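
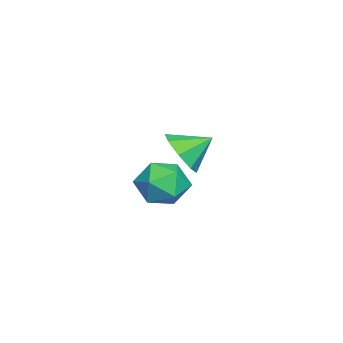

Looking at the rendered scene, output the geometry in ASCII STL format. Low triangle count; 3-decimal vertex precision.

solid 
facet normal -0.171 0.226 0.959
outer loop
vertex -0.413 2.061 1.463
vertex 0.273 1.294 1.766
vertex 0.625 2.293 1.594
endloop
endfacet
facet normal -0.248 0.801 0.545
outer loop
vertex -0.413 2.061 1.463
vertex 0.625 2.293 1.594
vertex 0.087 2.695 0.758
endloop
endfacet
facet normal -0.751 0.658 0.060
outer loop
vertex -0.413 2.061 1.463
vertex 0.087 2.695 0.758
vertex -0.598 1.945 0.413
endloop
endfacet
facet normal -0.985 -0.006 0.174
outer loop
vertex -0.413 2.061 1.463
vertex -0.598 1.945 0.413
vertex -0.483 1.079 1.036
endloop
endfacet
facet normal -0.627 -0.273 0.730
outer loop
vertex -0.413 2.061 1.463
vertex -0.483 1.079 1.036
vertex 0.273 1.294 1.766
endloop
endfacet
facet normal 0.368 0.908 0.200
outer loop
vertex 0.087 2.695 0.758
vertex 0.625 2.293 1.594
vertex 1.083 2.321 0.624
endloop
endfacet
facet normal 0.492 -0.024 0.870
outer loop
vertex 0.625 2.293 1.594
vertex 0.273 1.294 1.766
vertex 1.198 1.455 1.247
endloop
endfacet
facet normal -0.245 -0.831 0.499
outer loop
vertex 0.273 1.294 1.766
vertex -0.483 1.079 1.036
vertex 0.513 0.705 0.902
endloop
endfacet
facet normal -0.825 -0.398 -0.401
outer loop
vertex -0.483 1.079 1.036
vertex -0.598 1.945 0.413
vertex -0.025 1.107 0.066
endloop
endfacet
facet normal -0.446 0.677 -0.585
outer loop
vertex -0.598 1.945 0.413
vertex 0.087 2.695 0.758
vertex 0.327 2.106 -0.106
endloop
endfacet
facet normal 0.985 0.006 -0.174
outer loop
vertex 1.013 1.339 0.197
vertex 1.083 2.321 0.624
vertex 1.198 1.455 1.247
endloop
endfacet
facet normal 0.751 -0.658 -0.060
outer loop
vertex 1.013 1.339 0.197
vertex 1.198 1.455 1.247
vertex 0.513 0.705 0.902
endloop
endfacet
facet normal 0.248 -0.801 -0.545
outer loop
vertex 1.013 1.339 0.197
vertex 0.513 0.705 0.902
vertex -0.025 1.107 0.066
endloop
endfacet
facet normal 0.171 -0.226 -0.959
outer loop
vertex 1.013 1.339 0.197
vertex -0.025 1.107 0.066
vertex 0.327 2.106 -0.106
endloop
endfacet
facet normal 0.627 0.273 -0.730
outer loop
vertex 1.013 1.339 0.197
vertex 0.327 2.106 -0.106
vertex 1.083 2.321 0.624
endloop
endfacet
facet normal 0.825 0.398 0.401
outer loop
vertex 1.198 1.455 1.247
vertex 1.083 2.321 0.624
vertex 0.625 2.293 1.594
endloop
endfacet
facet normal 0.446 -0.677 0.585
outer loop
vertex 0.513 0.705 0.902
vertex 1.198 1.455 1.247
vertex 0.273 1.294 1.766
endloop
endfacet
facet normal -0.368 -0.908 -0.200
outer loop
vertex -0.025 1.107 0.066
vertex 0.513 0.705 0.902
vertex -0.483 1.079 1.036
endloop
endfacet
facet normal -0.492 0.024 -0.870
outer loop
vertex 0.327 2.106 -0.106
vertex -0.025 1.107 0.066
vertex -0.598 1.945 0.413
endloop
endfacet
facet normal 0.245 0.831 -0.499
outer loop
vertex 1.083 2.321 0.624
vertex 0.327 2.106 -0.106
vertex 0.087 2.695 0.758
endloop
endfacet
facet normal 0.316 -0.789 -0.526
outer loop
vertex -2.748 1.57 0.841
vertex -3.742 1.415 0.477
vertex -2.893 1.976 0.145
endloop
endfacet
facet normal 0.574 0.754 0.320
outer loop
vertex -2.748 1.57 0.841
vertex -2.893 1.976 0.145
vertex -4.178 2.505 1.203
endloop
endfacet
facet normal 0.316 -0.789 -0.526
outer loop
vertex -2.893 1.976 0.145
vertex -3.742 1.415 0.477
vertex -3.535 2.054 -0.357
endloop
endfacet
facet normal 0.250 0.953 -0.172
outer loop
vertex -2.893 1.976 0.145
vertex -3.535 2.054 -0.357
vertex -4.178 2.505 1.203
endloop
endfacet
facet normal 0.316 -0.789 -0.527
outer loop
vertex -3.535 2.054 -0.357
vertex -3.742 1.415 0.477
vertex -4.299 1.758 -0.371
endloop
endfacet
facet normal -0.327 0.863 -0.384
outer loop
vertex -3.535 2.054 -0.357
vertex -4.299 1.758 -0.371
vertex -4.178 2.505 1.203
endloop
endfacet
facet normal 0.316 -0.789 -0.527
outer loop
vertex -4.299 1.758 -0.371
vertex -3.742 1.415 0.477
vertex -4.736 1.261 0.112
endloop
endfacet
facet normal -0.822 0.537 -0.191
outer loop
vertex -4.299 1.758 -0.371
vertex -4.736 1.261 0.112
vertex -4.178 2.505 1.203
endloop
endfacet
facet normal 0.316 -0.790 -0.526
outer loop
vertex -4.736 1.261 0.112
vertex -3.742 1.415 0.477
vertex -4.591 0.855 0.808
endloop
endfacet
facet normal -0.942 0.166 0.293
outer loop
vertex -4.736 1.261 0.112
vertex -4.591 0.855 0.808
vertex -4.178 2.505 1.203
endloop
endfacet
facet normal 0.316 -0.790 -0.526
outer loop
vertex -4.591 0.855 0.808
vertex -3.742 1.415 0.477
vertex -3.949 0.777 1.31
endloop
endfacet
facet normal -0.618 -0.033 0.785
outer loop
vertex -4.591 0.855 0.808
vertex -3.949 0.777 1.31
vertex -4.178 2.505 1.203
endloop
endfacet
facet normal 0.316 -0.790 -0.526
outer loop
vertex -3.949 0.777 1.31
vertex -3.742 1.415 0.477
vertex -3.185 1.073 1.324
endloop
endfacet
facet normal -0.040 0.056 0.998
outer loop
vertex -3.949 0.777 1.31
vertex -3.185 1.073 1.324
vertex -4.178 2.505 1.203
endloop
endfacet
facet normal 0.316 -0.789 -0.526
outer loop
vertex -3.185 1.073 1.324
vertex -3.742 1.415 0.477
vertex -2.748 1.57 0.841
endloop
endfacet
facet normal 0.454 0.383 0.805
outer loop
vertex -3.185 1.073 1.324
vertex -2.748 1.57 0.841
vertex -4.178 2.505 1.203
endloop
endfacet

endsolid


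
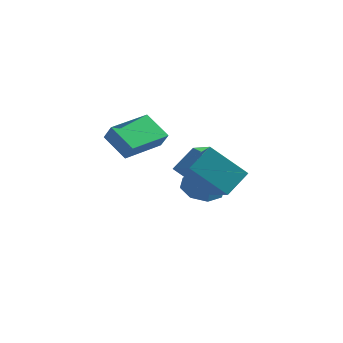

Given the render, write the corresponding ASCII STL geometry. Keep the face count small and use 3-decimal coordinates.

solid 
facet normal -0.702 -0.203 0.683
outer loop
vertex 3.301 0.485 -0.484
vertex 3.77 1.461 0.288
vertex 2.187 1.652 -1.282
endloop
endfacet
facet normal -0.353 -0.734 -0.581
outer loop
vertex 3.59 2.059 -2.648
vertex 3.301 0.485 -0.484
vertex 2.187 1.652 -1.282
endloop
endfacet
facet normal -0.702 -0.203 0.683
outer loop
vertex 2.187 1.652 -1.282
vertex 3.77 1.461 0.288
vertex 2.656 2.628 -0.51
endloop
endfacet
facet normal -0.619 0.648 -0.443
outer loop
vertex 2.656 2.628 -0.51
vertex 3.59 2.059 -2.648
vertex 2.187 1.652 -1.282
endloop
endfacet
facet normal 0.619 -0.648 0.443
outer loop
vertex 3.301 0.485 -0.484
vertex 5.173 1.868 -1.078
vertex 3.77 1.461 0.288
endloop
endfacet
facet normal -0.353 -0.734 -0.581
outer loop
vertex 4.704 0.892 -1.85
vertex 3.301 0.485 -0.484
vertex 3.59 2.059 -2.648
endloop
endfacet
facet normal 0.619 -0.648 0.443
outer loop
vertex 4.704 0.892 -1.85
vertex 5.173 1.868 -1.078
vertex 3.301 0.485 -0.484
endloop
endfacet
facet normal 0.353 0.734 0.581
outer loop
vertex 3.77 1.461 0.288
vertex 5.173 1.868 -1.078
vertex 2.656 2.628 -0.51
endloop
endfacet
facet normal -0.619 0.648 -0.443
outer loop
vertex 4.059 3.035 -1.876
vertex 3.59 2.059 -2.648
vertex 2.656 2.628 -0.51
endloop
endfacet
facet normal 0.353 0.734 0.581
outer loop
vertex 2.656 2.628 -0.51
vertex 5.173 1.868 -1.078
vertex 4.059 3.035 -1.876
endloop
endfacet
facet normal 0.702 0.203 -0.683
outer loop
vertex 4.059 3.035 -1.876
vertex 4.704 0.892 -1.85
vertex 3.59 2.059 -2.648
endloop
endfacet
facet normal 0.702 0.203 -0.683
outer loop
vertex 5.173 1.868 -1.078
vertex 4.704 0.892 -1.85
vertex 4.059 3.035 -1.876
endloop
endfacet
facet normal -0.334 0.220 -0.916
outer loop
vertex 3.229 4.703 -3.609
vertex 2.494 4.132 -3.478
vertex 2.664 5.043 -3.321
endloop
endfacet
facet normal 0.614 0.676 0.407
outer loop
vertex 3.229 4.703 -3.609
vertex 2.664 5.043 -3.321
vertex 3.106 3.728 -1.802
endloop
endfacet
facet normal -0.334 0.220 -0.916
outer loop
vertex 2.664 5.043 -3.321
vertex 2.494 4.132 -3.478
vertex 1.999 4.849 -3.125
endloop
endfacet
facet normal -0.025 0.752 0.659
outer loop
vertex 2.664 5.043 -3.321
vertex 1.999 4.849 -3.125
vertex 3.106 3.728 -1.802
endloop
endfacet
facet normal -0.333 0.221 -0.916
outer loop
vertex 1.999 4.849 -3.125
vertex 2.494 4.132 -3.478
vertex 1.625 4.235 -3.137
endloop
endfacet
facet normal -0.567 0.331 0.755
outer loop
vertex 1.999 4.849 -3.125
vertex 1.625 4.235 -3.137
vertex 3.106 3.728 -1.802
endloop
endfacet
facet normal -0.334 0.220 -0.917
outer loop
vertex 1.625 4.235 -3.137
vertex 2.494 4.132 -3.478
vertex 1.76 3.56 -3.348
endloop
endfacet
facet normal -0.691 -0.338 0.639
outer loop
vertex 1.625 4.235 -3.137
vertex 1.76 3.56 -3.348
vertex 3.106 3.728 -1.802
endloop
endfacet
facet normal -0.334 0.221 -0.916
outer loop
vertex 1.76 3.56 -3.348
vertex 2.494 4.132 -3.478
vertex 2.325 3.221 -3.636
endloop
endfacet
facet normal -0.327 -0.866 0.379
outer loop
vertex 1.76 3.56 -3.348
vertex 2.325 3.221 -3.636
vertex 3.106 3.728 -1.802
endloop
endfacet
facet normal -0.335 0.221 -0.916
outer loop
vertex 2.325 3.221 -3.636
vertex 2.494 4.132 -3.478
vertex 2.989 3.415 -3.832
endloop
endfacet
facet normal 0.313 -0.941 0.127
outer loop
vertex 2.325 3.221 -3.636
vertex 2.989 3.415 -3.832
vertex 3.106 3.728 -1.802
endloop
endfacet
facet normal -0.334 0.222 -0.916
outer loop
vertex 2.989 3.415 -3.832
vertex 2.494 4.132 -3.478
vertex 3.364 4.029 -3.82
endloop
endfacet
facet normal 0.853 -0.521 0.031
outer loop
vertex 2.989 3.415 -3.832
vertex 3.364 4.029 -3.82
vertex 3.106 3.728 -1.802
endloop
endfacet
facet normal -0.334 0.220 -0.916
outer loop
vertex 3.364 4.029 -3.82
vertex 2.494 4.132 -3.478
vertex 3.229 4.703 -3.609
endloop
endfacet
facet normal 0.978 0.150 0.147
outer loop
vertex 3.364 4.029 -3.82
vertex 3.229 4.703 -3.609
vertex 3.106 3.728 -1.802
endloop
endfacet
facet normal -0.480 0.254 -0.840
outer loop
vertex -1.391 3.3 -0.927
vertex -0.572 5.079 -0.856
vertex -0.28 2.82 -1.707
endloop
endfacet
facet normal -0.418 -0.908 -0.037
outer loop
vertex 0.132 2.601 -0.984
vertex -1.391 3.3 -0.927
vertex -0.28 2.82 -1.707
endloop
endfacet
facet normal -0.479 0.255 -0.840
outer loop
vertex -0.28 2.82 -1.707
vertex -0.572 5.079 -0.856
vertex 0.539 4.599 -1.635
endloop
endfacet
facet normal 0.772 -0.334 -0.541
outer loop
vertex 0.539 4.599 -1.635
vertex 0.132 2.601 -0.984
vertex -0.28 2.82 -1.707
endloop
endfacet
facet normal -0.772 0.334 0.541
outer loop
vertex -1.391 3.3 -0.927
vertex -0.16 4.86 -0.133
vertex -0.572 5.079 -0.856
endloop
endfacet
facet normal -0.418 -0.908 -0.037
outer loop
vertex -0.979 3.081 -0.205
vertex -1.391 3.3 -0.927
vertex 0.132 2.601 -0.984
endloop
endfacet
facet normal -0.772 0.333 0.542
outer loop
vertex -0.979 3.081 -0.205
vertex -0.16 4.86 -0.133
vertex -1.391 3.3 -0.927
endloop
endfacet
facet normal 0.418 0.908 0.037
outer loop
vertex -0.572 5.079 -0.856
vertex -0.16 4.86 -0.133
vertex 0.539 4.599 -1.635
endloop
endfacet
facet normal 0.772 -0.334 -0.542
outer loop
vertex 0.951 4.38 -0.913
vertex 0.132 2.601 -0.984
vertex 0.539 4.599 -1.635
endloop
endfacet
facet normal 0.418 0.908 0.037
outer loop
vertex 0.539 4.599 -1.635
vertex -0.16 4.86 -0.133
vertex 0.951 4.38 -0.913
endloop
endfacet
facet normal 0.479 -0.254 0.840
outer loop
vertex 0.951 4.38 -0.913
vertex -0.979 3.081 -0.205
vertex 0.132 2.601 -0.984
endloop
endfacet
facet normal 0.480 -0.255 0.840
outer loop
vertex -0.16 4.86 -0.133
vertex -0.979 3.081 -0.205
vertex 0.951 4.38 -0.913
endloop
endfacet

endsolid


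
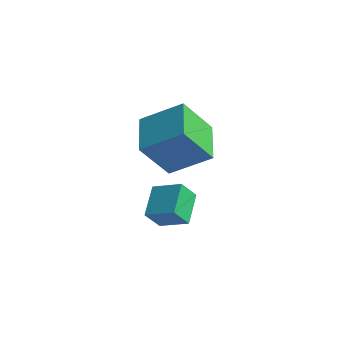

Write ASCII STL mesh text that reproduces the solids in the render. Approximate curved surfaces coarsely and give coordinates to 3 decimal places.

solid 
facet normal -0.732 -0.430 -0.528
outer loop
vertex -3.328 -4.142 2.106
vertex -4.599 -2.699 2.692
vertex -2.801 -3.004 0.447
endloop
endfacet
facet normal 0.632 -0.718 -0.291
outer loop
vertex -1.301 -2.121 1.528
vertex -3.328 -4.142 2.106
vertex -2.801 -3.004 0.447
endloop
endfacet
facet normal -0.732 -0.431 -0.528
outer loop
vertex -2.801 -3.004 0.447
vertex -4.599 -2.699 2.692
vertex -4.072 -1.561 1.032
endloop
endfacet
facet normal 0.253 0.547 -0.798
outer loop
vertex -4.072 -1.561 1.032
vertex -1.301 -2.121 1.528
vertex -2.801 -3.004 0.447
endloop
endfacet
facet normal -0.253 -0.547 0.798
outer loop
vertex -3.328 -4.142 2.106
vertex -3.099 -1.816 3.773
vertex -4.599 -2.699 2.692
endloop
endfacet
facet normal 0.633 -0.718 -0.291
outer loop
vertex -1.828 -3.259 3.188
vertex -3.328 -4.142 2.106
vertex -1.301 -2.121 1.528
endloop
endfacet
facet normal -0.254 -0.547 0.798
outer loop
vertex -1.828 -3.259 3.188
vertex -3.099 -1.816 3.773
vertex -3.328 -4.142 2.106
endloop
endfacet
facet normal -0.632 0.718 0.291
outer loop
vertex -4.599 -2.699 2.692
vertex -3.099 -1.816 3.773
vertex -4.072 -1.561 1.032
endloop
endfacet
facet normal 0.253 0.547 -0.798
outer loop
vertex -2.572 -0.678 2.114
vertex -1.301 -2.121 1.528
vertex -4.072 -1.561 1.032
endloop
endfacet
facet normal -0.633 0.718 0.291
outer loop
vertex -4.072 -1.561 1.032
vertex -3.099 -1.816 3.773
vertex -2.572 -0.678 2.114
endloop
endfacet
facet normal 0.732 0.431 0.528
outer loop
vertex -2.572 -0.678 2.114
vertex -1.828 -3.259 3.188
vertex -1.301 -2.121 1.528
endloop
endfacet
facet normal 0.732 0.431 0.528
outer loop
vertex -3.099 -1.816 3.773
vertex -1.828 -3.259 3.188
vertex -2.572 -0.678 2.114
endloop
endfacet
facet normal -0.896 -0.244 -0.372
outer loop
vertex -3.472 -3.696 -1.913
vertex -4.13 -2.482 -1.125
vertex -3.286 -3.015 -2.808
endloop
endfacet
facet normal 0.414 -0.764 -0.495
outer loop
vertex -2.05 -2.678 -2.295
vertex -3.472 -3.696 -1.913
vertex -3.286 -3.015 -2.808
endloop
endfacet
facet normal -0.896 -0.244 -0.372
outer loop
vertex -3.286 -3.015 -2.808
vertex -4.13 -2.482 -1.125
vertex -3.944 -1.801 -2.02
endloop
endfacet
facet normal 0.163 0.598 -0.785
outer loop
vertex -3.944 -1.801 -2.02
vertex -2.05 -2.678 -2.295
vertex -3.286 -3.015 -2.808
endloop
endfacet
facet normal -0.163 -0.598 0.785
outer loop
vertex -3.472 -3.696 -1.913
vertex -2.894 -2.145 -0.612
vertex -4.13 -2.482 -1.125
endloop
endfacet
facet normal 0.414 -0.764 -0.495
outer loop
vertex -2.236 -3.359 -1.4
vertex -3.472 -3.696 -1.913
vertex -2.05 -2.678 -2.295
endloop
endfacet
facet normal -0.163 -0.598 0.785
outer loop
vertex -2.236 -3.359 -1.4
vertex -2.894 -2.145 -0.612
vertex -3.472 -3.696 -1.913
endloop
endfacet
facet normal -0.414 0.764 0.495
outer loop
vertex -4.13 -2.482 -1.125
vertex -2.894 -2.145 -0.612
vertex -3.944 -1.801 -2.02
endloop
endfacet
facet normal 0.163 0.598 -0.785
outer loop
vertex -2.708 -1.464 -1.507
vertex -2.05 -2.678 -2.295
vertex -3.944 -1.801 -2.02
endloop
endfacet
facet normal -0.414 0.764 0.495
outer loop
vertex -3.944 -1.801 -2.02
vertex -2.894 -2.145 -0.612
vertex -2.708 -1.464 -1.507
endloop
endfacet
facet normal 0.896 0.244 0.372
outer loop
vertex -2.708 -1.464 -1.507
vertex -2.236 -3.359 -1.4
vertex -2.05 -2.678 -2.295
endloop
endfacet
facet normal 0.896 0.244 0.372
outer loop
vertex -2.894 -2.145 -0.612
vertex -2.236 -3.359 -1.4
vertex -2.708 -1.464 -1.507
endloop
endfacet

endsolid


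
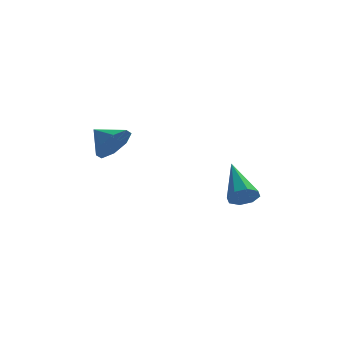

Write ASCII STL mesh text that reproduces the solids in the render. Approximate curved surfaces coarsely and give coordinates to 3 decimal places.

solid 
facet normal 0.219 -0.798 -0.562
outer loop
vertex 1.552 -2.685 -1.762
vertex 1.233 -3.033 -1.392
vertex 1.112 -2.717 -1.888
endloop
endfacet
facet normal 0.110 0.801 -0.588
outer loop
vertex 1.552 -2.685 -1.762
vertex 1.112 -2.717 -1.888
vertex 0.827 -1.547 -0.348
endloop
endfacet
facet normal 0.218 -0.798 -0.562
outer loop
vertex 1.112 -2.717 -1.888
vertex 1.233 -3.033 -1.392
vertex 0.742 -2.934 -1.723
endloop
endfacet
facet normal -0.591 0.586 -0.555
outer loop
vertex 1.112 -2.717 -1.888
vertex 0.742 -2.934 -1.723
vertex 0.827 -1.547 -0.348
endloop
endfacet
facet normal 0.218 -0.798 -0.562
outer loop
vertex 0.742 -2.934 -1.723
vertex 1.233 -3.033 -1.392
vertex 0.66 -3.209 -1.364
endloop
endfacet
facet normal -0.982 0.161 -0.101
outer loop
vertex 0.742 -2.934 -1.723
vertex 0.66 -3.209 -1.364
vertex 0.827 -1.547 -0.348
endloop
endfacet
facet normal 0.218 -0.799 -0.561
outer loop
vertex 0.66 -3.209 -1.364
vertex 1.233 -3.033 -1.392
vertex 0.913 -3.38 -1.022
endloop
endfacet
facet normal -0.834 -0.225 0.504
outer loop
vertex 0.66 -3.209 -1.364
vertex 0.913 -3.38 -1.022
vertex 0.827 -1.547 -0.348
endloop
endfacet
facet normal 0.218 -0.799 -0.561
outer loop
vertex 0.913 -3.38 -1.022
vertex 1.233 -3.033 -1.392
vertex 1.354 -3.348 -0.896
endloop
endfacet
facet normal -0.235 -0.345 0.909
outer loop
vertex 0.913 -3.38 -1.022
vertex 1.354 -3.348 -0.896
vertex 0.827 -1.547 -0.348
endloop
endfacet
facet normal 0.219 -0.799 -0.561
outer loop
vertex 1.354 -3.348 -0.896
vertex 1.233 -3.033 -1.392
vertex 1.723 -3.131 -1.061
endloop
endfacet
facet normal 0.467 -0.129 0.875
outer loop
vertex 1.354 -3.348 -0.896
vertex 1.723 -3.131 -1.061
vertex 0.827 -1.547 -0.348
endloop
endfacet
facet normal 0.218 -0.799 -0.560
outer loop
vertex 1.723 -3.131 -1.061
vertex 1.233 -3.033 -1.392
vertex 1.806 -2.857 -1.42
endloop
endfacet
facet normal 0.857 0.294 0.423
outer loop
vertex 1.723 -3.131 -1.061
vertex 1.806 -2.857 -1.42
vertex 0.827 -1.547 -0.348
endloop
endfacet
facet normal 0.217 -0.798 -0.563
outer loop
vertex 1.806 -2.857 -1.42
vertex 1.233 -3.033 -1.392
vertex 1.552 -2.685 -1.762
endloop
endfacet
facet normal 0.709 0.681 -0.184
outer loop
vertex 1.806 -2.857 -1.42
vertex 1.552 -2.685 -1.762
vertex 0.827 -1.547 -0.348
endloop
endfacet
facet normal 0.697 -0.524 -0.489
outer loop
vertex -2.819 -1.913 1.366
vertex -3.254 -1.835 0.663
vertex -2.659 -1.393 1.037
endloop
endfacet
facet normal 0.131 0.501 0.855
outer loop
vertex -2.819 -1.913 1.366
vertex -2.659 -1.393 1.037
vertex -3.986 -1.285 1.177
endloop
endfacet
facet normal 0.697 -0.524 -0.489
outer loop
vertex -2.659 -1.393 1.037
vertex -3.254 -1.835 0.663
vertex -2.848 -1.133 0.489
endloop
endfacet
facet normal 0.116 0.912 0.393
outer loop
vertex -2.659 -1.393 1.037
vertex -2.848 -1.133 0.489
vertex -3.986 -1.285 1.177
endloop
endfacet
facet normal 0.697 -0.524 -0.489
outer loop
vertex -2.848 -1.133 0.489
vertex -3.254 -1.835 0.663
vertex -3.274 -1.284 0.043
endloop
endfacet
facet normal -0.208 0.970 -0.130
outer loop
vertex -2.848 -1.133 0.489
vertex -3.274 -1.284 0.043
vertex -3.986 -1.285 1.177
endloop
endfacet
facet normal 0.697 -0.525 -0.489
outer loop
vertex -3.274 -1.284 0.043
vertex -3.254 -1.835 0.663
vertex -3.689 -1.758 -0.04
endloop
endfacet
facet normal -0.650 0.641 -0.408
outer loop
vertex -3.274 -1.284 0.043
vertex -3.689 -1.758 -0.04
vertex -3.986 -1.285 1.177
endloop
endfacet
facet normal 0.698 -0.524 -0.489
outer loop
vertex -3.689 -1.758 -0.04
vertex -3.254 -1.835 0.663
vertex -3.848 -2.277 0.289
endloop
endfacet
facet normal -0.954 0.116 -0.278
outer loop
vertex -3.689 -1.758 -0.04
vertex -3.848 -2.277 0.289
vertex -3.986 -1.285 1.177
endloop
endfacet
facet normal 0.698 -0.524 -0.489
outer loop
vertex -3.848 -2.277 0.289
vertex -3.254 -1.835 0.663
vertex -3.66 -2.538 0.837
endloop
endfacet
facet normal -0.938 -0.294 0.182
outer loop
vertex -3.848 -2.277 0.289
vertex -3.66 -2.538 0.837
vertex -3.986 -1.285 1.177
endloop
endfacet
facet normal 0.698 -0.524 -0.489
outer loop
vertex -3.66 -2.538 0.837
vertex -3.254 -1.835 0.663
vertex -3.234 -2.387 1.283
endloop
endfacet
facet normal -0.615 -0.352 0.706
outer loop
vertex -3.66 -2.538 0.837
vertex -3.234 -2.387 1.283
vertex -3.986 -1.285 1.177
endloop
endfacet
facet normal 0.697 -0.524 -0.489
outer loop
vertex -3.234 -2.387 1.283
vertex -3.254 -1.835 0.663
vertex -2.819 -1.913 1.366
endloop
endfacet
facet normal -0.172 -0.022 0.985
outer loop
vertex -3.234 -2.387 1.283
vertex -2.819 -1.913 1.366
vertex -3.986 -1.285 1.177
endloop
endfacet

endsolid


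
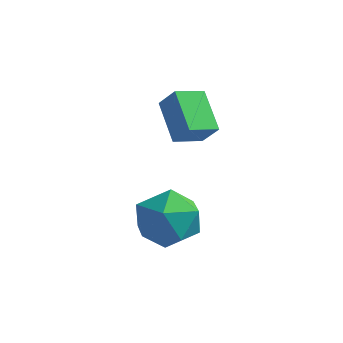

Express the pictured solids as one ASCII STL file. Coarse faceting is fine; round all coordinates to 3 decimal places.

solid 
facet normal -0.268 0.951 -0.155
outer loop
vertex 0.562 -1.177 -4.322
vertex 0.043 -1.18 -3.444
vertex 1.025 -0.905 -3.455
endloop
endfacet
facet normal 0.367 0.814 -0.451
outer loop
vertex 0.562 -1.177 -4.322
vertex 1.025 -0.905 -3.455
vertex 1.511 -1.497 -4.128
endloop
endfacet
facet normal 0.282 0.280 -0.918
outer loop
vertex 0.562 -1.177 -4.322
vertex 1.511 -1.497 -4.128
vertex 0.829 -2.139 -4.533
endloop
endfacet
facet normal -0.406 0.087 -0.910
outer loop
vertex 0.562 -1.177 -4.322
vertex 0.829 -2.139 -4.533
vertex -0.078 -1.943 -4.11
endloop
endfacet
facet normal -0.746 0.501 -0.439
outer loop
vertex 0.562 -1.177 -4.322
vertex -0.078 -1.943 -4.11
vertex 0.043 -1.18 -3.444
endloop
endfacet
facet normal 0.806 0.589 0.064
outer loop
vertex 1.511 -1.497 -4.128
vertex 1.025 -0.905 -3.455
vertex 1.578 -1.697 -3.13
endloop
endfacet
facet normal -0.221 0.811 0.542
outer loop
vertex 1.025 -0.905 -3.455
vertex 0.043 -1.18 -3.444
vertex 0.671 -1.501 -2.707
endloop
endfacet
facet normal -0.993 0.084 0.084
outer loop
vertex 0.043 -1.18 -3.444
vertex -0.078 -1.943 -4.11
vertex -0.011 -2.143 -3.112
endloop
endfacet
facet normal -0.443 -0.587 -0.678
outer loop
vertex -0.078 -1.943 -4.11
vertex 0.829 -2.139 -4.533
vertex 0.475 -2.735 -3.785
endloop
endfacet
facet normal 0.669 -0.275 -0.690
outer loop
vertex 0.829 -2.139 -4.533
vertex 1.511 -1.497 -4.128
vertex 1.457 -2.46 -3.796
endloop
endfacet
facet normal 0.406 -0.087 0.910
outer loop
vertex 0.938 -2.463 -2.918
vertex 1.578 -1.697 -3.13
vertex 0.671 -1.501 -2.707
endloop
endfacet
facet normal -0.282 -0.280 0.918
outer loop
vertex 0.938 -2.463 -2.918
vertex 0.671 -1.501 -2.707
vertex -0.011 -2.143 -3.112
endloop
endfacet
facet normal -0.367 -0.814 0.451
outer loop
vertex 0.938 -2.463 -2.918
vertex -0.011 -2.143 -3.112
vertex 0.475 -2.735 -3.785
endloop
endfacet
facet normal 0.268 -0.951 0.155
outer loop
vertex 0.938 -2.463 -2.918
vertex 0.475 -2.735 -3.785
vertex 1.457 -2.46 -3.796
endloop
endfacet
facet normal 0.746 -0.501 0.439
outer loop
vertex 0.938 -2.463 -2.918
vertex 1.457 -2.46 -3.796
vertex 1.578 -1.697 -3.13
endloop
endfacet
facet normal 0.443 0.587 0.678
outer loop
vertex 0.671 -1.501 -2.707
vertex 1.578 -1.697 -3.13
vertex 1.025 -0.905 -3.455
endloop
endfacet
facet normal -0.669 0.275 0.690
outer loop
vertex -0.011 -2.143 -3.112
vertex 0.671 -1.501 -2.707
vertex 0.043 -1.18 -3.444
endloop
endfacet
facet normal -0.806 -0.589 -0.064
outer loop
vertex 0.475 -2.735 -3.785
vertex -0.011 -2.143 -3.112
vertex -0.078 -1.943 -4.11
endloop
endfacet
facet normal 0.221 -0.811 -0.542
outer loop
vertex 1.457 -2.46 -3.796
vertex 0.475 -2.735 -3.785
vertex 0.829 -2.139 -4.533
endloop
endfacet
facet normal 0.993 -0.084 -0.084
outer loop
vertex 1.578 -1.697 -3.13
vertex 1.457 -2.46 -3.796
vertex 1.511 -1.497 -4.128
endloop
endfacet
facet normal -0.514 -0.804 0.297
outer loop
vertex 0.455 -0.014 -1.369
vertex -0.398 0.822 -0.583
vertex -0.08 0.077 -2.048
endloop
endfacet
facet normal 0.598 -0.584 -0.549
outer loop
vertex 0.418 0.858 -2.337
vertex 0.455 -0.014 -1.369
vertex -0.08 0.077 -2.048
endloop
endfacet
facet normal -0.515 -0.804 0.297
outer loop
vertex -0.08 0.077 -2.048
vertex -0.398 0.822 -0.583
vertex -0.934 0.914 -1.263
endloop
endfacet
facet normal -0.616 0.104 -0.781
outer loop
vertex -0.934 0.914 -1.263
vertex 0.418 0.858 -2.337
vertex -0.08 0.077 -2.048
endloop
endfacet
facet normal 0.617 -0.104 0.780
outer loop
vertex 0.455 -0.014 -1.369
vertex 0.1 1.603 -0.872
vertex -0.398 0.822 -0.583
endloop
endfacet
facet normal 0.597 -0.585 -0.550
outer loop
vertex 0.954 0.766 -1.657
vertex 0.455 -0.014 -1.369
vertex 0.418 0.858 -2.337
endloop
endfacet
facet normal 0.615 -0.105 0.781
outer loop
vertex 0.954 0.766 -1.657
vertex 0.1 1.603 -0.872
vertex 0.455 -0.014 -1.369
endloop
endfacet
facet normal -0.597 0.584 0.550
outer loop
vertex -0.398 0.822 -0.583
vertex 0.1 1.603 -0.872
vertex -0.934 0.914 -1.263
endloop
endfacet
facet normal -0.616 0.106 -0.781
outer loop
vertex -0.435 1.694 -1.551
vertex 0.418 0.858 -2.337
vertex -0.934 0.914 -1.263
endloop
endfacet
facet normal -0.597 0.585 0.549
outer loop
vertex -0.934 0.914 -1.263
vertex 0.1 1.603 -0.872
vertex -0.435 1.694 -1.551
endloop
endfacet
facet normal 0.515 0.804 -0.297
outer loop
vertex -0.435 1.694 -1.551
vertex 0.954 0.766 -1.657
vertex 0.418 0.858 -2.337
endloop
endfacet
facet normal 0.515 0.804 -0.298
outer loop
vertex 0.1 1.603 -0.872
vertex 0.954 0.766 -1.657
vertex -0.435 1.694 -1.551
endloop
endfacet

endsolid


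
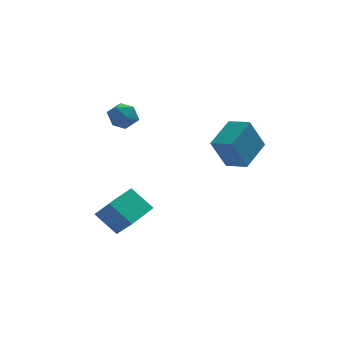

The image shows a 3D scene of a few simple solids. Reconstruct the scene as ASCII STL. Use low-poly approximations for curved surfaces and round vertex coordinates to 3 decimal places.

solid 
facet normal -0.663 -0.730 -0.163
outer loop
vertex -3.076 -1.212 -0.345
vertex -3.752 -0.342 -1.492
vertex -2.041 -1.899 -1.476
endloop
endfacet
facet normal 0.425 -0.547 0.721
outer loop
vertex -0.788 -0.518 -1.168
vertex -3.076 -1.212 -0.345
vertex -2.041 -1.899 -1.476
endloop
endfacet
facet normal -0.663 -0.730 -0.163
outer loop
vertex -2.041 -1.899 -1.476
vertex -3.752 -0.342 -1.492
vertex -2.717 -1.029 -2.623
endloop
endfacet
facet normal 0.616 -0.409 -0.673
outer loop
vertex -2.717 -1.029 -2.623
vertex -0.788 -0.518 -1.168
vertex -2.041 -1.899 -1.476
endloop
endfacet
facet normal -0.616 0.409 0.673
outer loop
vertex -3.076 -1.212 -0.345
vertex -2.499 1.039 -1.184
vertex -3.752 -0.342 -1.492
endloop
endfacet
facet normal 0.425 -0.547 0.721
outer loop
vertex -1.823 0.169 -0.037
vertex -3.076 -1.212 -0.345
vertex -0.788 -0.518 -1.168
endloop
endfacet
facet normal -0.616 0.409 0.673
outer loop
vertex -1.823 0.169 -0.037
vertex -2.499 1.039 -1.184
vertex -3.076 -1.212 -0.345
endloop
endfacet
facet normal -0.425 0.547 -0.721
outer loop
vertex -3.752 -0.342 -1.492
vertex -2.499 1.039 -1.184
vertex -2.717 -1.029 -2.623
endloop
endfacet
facet normal 0.616 -0.409 -0.673
outer loop
vertex -1.464 0.352 -2.315
vertex -0.788 -0.518 -1.168
vertex -2.717 -1.029 -2.623
endloop
endfacet
facet normal -0.425 0.547 -0.721
outer loop
vertex -2.717 -1.029 -2.623
vertex -2.499 1.039 -1.184
vertex -1.464 0.352 -2.315
endloop
endfacet
facet normal 0.663 0.730 0.163
outer loop
vertex -1.464 0.352 -2.315
vertex -1.823 0.169 -0.037
vertex -0.788 -0.518 -1.168
endloop
endfacet
facet normal 0.663 0.730 0.163
outer loop
vertex -2.499 1.039 -1.184
vertex -1.823 0.169 -0.037
vertex -1.464 0.352 -2.315
endloop
endfacet
facet normal -0.696 0.680 -0.229
outer loop
vertex 1.845 -2.015 4.003
vertex 3.0 -0.574 4.774
vertex 2.682 -1.748 2.251
endloop
endfacet
facet normal -0.577 -0.720 -0.385
outer loop
vertex 3.58 -2.626 2.546
vertex 1.845 -2.015 4.003
vertex 2.682 -1.748 2.251
endloop
endfacet
facet normal -0.696 0.681 -0.229
outer loop
vertex 2.682 -1.748 2.251
vertex 3.0 -0.574 4.774
vertex 3.837 -0.308 3.022
endloop
endfacet
facet normal 0.427 0.136 -0.894
outer loop
vertex 3.837 -0.308 3.022
vertex 3.58 -2.626 2.546
vertex 2.682 -1.748 2.251
endloop
endfacet
facet normal -0.427 -0.136 0.894
outer loop
vertex 1.845 -2.015 4.003
vertex 3.898 -1.452 5.069
vertex 3.0 -0.574 4.774
endloop
endfacet
facet normal -0.577 -0.720 -0.385
outer loop
vertex 2.743 -2.892 4.298
vertex 1.845 -2.015 4.003
vertex 3.58 -2.626 2.546
endloop
endfacet
facet normal -0.427 -0.136 0.894
outer loop
vertex 2.743 -2.892 4.298
vertex 3.898 -1.452 5.069
vertex 1.845 -2.015 4.003
endloop
endfacet
facet normal 0.577 0.720 0.385
outer loop
vertex 3.0 -0.574 4.774
vertex 3.898 -1.452 5.069
vertex 3.837 -0.308 3.022
endloop
endfacet
facet normal 0.427 0.136 -0.894
outer loop
vertex 4.735 -1.185 3.317
vertex 3.58 -2.626 2.546
vertex 3.837 -0.308 3.022
endloop
endfacet
facet normal 0.577 0.720 0.385
outer loop
vertex 3.837 -0.308 3.022
vertex 3.898 -1.452 5.069
vertex 4.735 -1.185 3.317
endloop
endfacet
facet normal 0.696 -0.680 0.229
outer loop
vertex 4.735 -1.185 3.317
vertex 2.743 -2.892 4.298
vertex 3.58 -2.626 2.546
endloop
endfacet
facet normal 0.696 -0.681 0.229
outer loop
vertex 3.898 -1.452 5.069
vertex 2.743 -2.892 4.298
vertex 4.735 -1.185 3.317
endloop
endfacet
facet normal 0.049 0.079 0.996
outer loop
vertex -1.963 3.441 4.539
vertex -2.288 2.579 4.623
vertex -1.377 2.726 4.567
endloop
endfacet
facet normal 0.552 0.479 0.683
outer loop
vertex -1.963 3.441 4.539
vertex -1.377 2.726 4.567
vertex -1.235 3.417 3.968
endloop
endfacet
facet normal 0.226 0.942 0.249
outer loop
vertex -1.963 3.441 4.539
vertex -1.235 3.417 3.968
vertex -2.059 3.698 3.655
endloop
endfacet
facet normal -0.478 0.828 0.293
outer loop
vertex -1.963 3.441 4.539
vertex -2.059 3.698 3.655
vertex -2.71 3.18 4.059
endloop
endfacet
facet normal -0.587 0.295 0.754
outer loop
vertex -1.963 3.441 4.539
vertex -2.71 3.18 4.059
vertex -2.288 2.579 4.623
endloop
endfacet
facet normal 0.957 0.050 0.284
outer loop
vertex -1.235 3.417 3.968
vertex -1.377 2.726 4.567
vertex -1.11 2.54 3.701
endloop
endfacet
facet normal 0.145 -0.597 0.789
outer loop
vertex -1.377 2.726 4.567
vertex -2.288 2.579 4.623
vertex -1.761 2.022 4.105
endloop
endfacet
facet normal -0.884 -0.247 0.398
outer loop
vertex -2.288 2.579 4.623
vertex -2.71 3.18 4.059
vertex -2.585 2.303 3.792
endloop
endfacet
facet normal -0.707 0.615 -0.350
outer loop
vertex -2.71 3.18 4.059
vertex -2.059 3.698 3.655
vertex -2.443 2.994 3.193
endloop
endfacet
facet normal 0.432 0.799 -0.420
outer loop
vertex -2.059 3.698 3.655
vertex -1.235 3.417 3.968
vertex -1.532 3.141 3.137
endloop
endfacet
facet normal 0.478 -0.828 -0.293
outer loop
vertex -1.857 2.279 3.221
vertex -1.11 2.54 3.701
vertex -1.761 2.022 4.105
endloop
endfacet
facet normal -0.226 -0.942 -0.249
outer loop
vertex -1.857 2.279 3.221
vertex -1.761 2.022 4.105
vertex -2.585 2.303 3.792
endloop
endfacet
facet normal -0.552 -0.479 -0.683
outer loop
vertex -1.857 2.279 3.221
vertex -2.585 2.303 3.792
vertex -2.443 2.994 3.193
endloop
endfacet
facet normal -0.049 -0.079 -0.996
outer loop
vertex -1.857 2.279 3.221
vertex -2.443 2.994 3.193
vertex -1.532 3.141 3.137
endloop
endfacet
facet normal 0.587 -0.295 -0.754
outer loop
vertex -1.857 2.279 3.221
vertex -1.532 3.141 3.137
vertex -1.11 2.54 3.701
endloop
endfacet
facet normal 0.707 -0.615 0.350
outer loop
vertex -1.761 2.022 4.105
vertex -1.11 2.54 3.701
vertex -1.377 2.726 4.567
endloop
endfacet
facet normal -0.432 -0.799 0.420
outer loop
vertex -2.585 2.303 3.792
vertex -1.761 2.022 4.105
vertex -2.288 2.579 4.623
endloop
endfacet
facet normal -0.957 -0.050 -0.284
outer loop
vertex -2.443 2.994 3.193
vertex -2.585 2.303 3.792
vertex -2.71 3.18 4.059
endloop
endfacet
facet normal -0.145 0.597 -0.789
outer loop
vertex -1.532 3.141 3.137
vertex -2.443 2.994 3.193
vertex -2.059 3.698 3.655
endloop
endfacet
facet normal 0.884 0.247 -0.398
outer loop
vertex -1.11 2.54 3.701
vertex -1.532 3.141 3.137
vertex -1.235 3.417 3.968
endloop
endfacet

endsolid


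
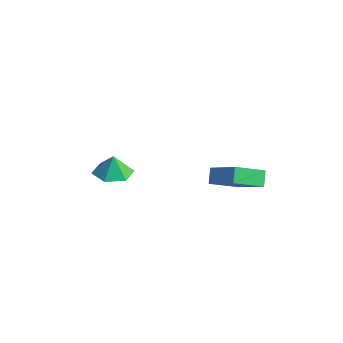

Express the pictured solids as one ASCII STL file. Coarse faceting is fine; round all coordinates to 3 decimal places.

solid 
facet normal -0.022 -0.024 -0.999
outer loop
vertex -2.547 -4.394 -0.151
vertex -3.092 -3.544 -0.16
vertex -2.084 -3.497 -0.183
endloop
endfacet
facet normal 0.714 -0.347 0.609
outer loop
vertex -2.547 -4.394 -0.151
vertex -2.084 -3.497 -0.183
vertex -3.068 -3.516 0.96
endloop
endfacet
facet normal -0.022 -0.024 -0.999
outer loop
vertex -2.084 -3.497 -0.183
vertex -3.092 -3.544 -0.16
vertex -2.629 -2.647 -0.192
endloop
endfacet
facet normal 0.677 0.440 0.590
outer loop
vertex -2.084 -3.497 -0.183
vertex -2.629 -2.647 -0.192
vertex -3.068 -3.516 0.96
endloop
endfacet
facet normal -0.022 -0.024 -0.999
outer loop
vertex -2.629 -2.647 -0.192
vertex -3.092 -3.544 -0.16
vertex -3.638 -2.694 -0.169
endloop
endfacet
facet normal -0.024 0.802 0.596
outer loop
vertex -2.629 -2.647 -0.192
vertex -3.638 -2.694 -0.169
vertex -3.068 -3.516 0.96
endloop
endfacet
facet normal -0.023 -0.025 -0.999
outer loop
vertex -3.638 -2.694 -0.169
vertex -3.092 -3.544 -0.16
vertex -4.101 -3.591 -0.136
endloop
endfacet
facet normal -0.687 0.377 0.621
outer loop
vertex -3.638 -2.694 -0.169
vertex -4.101 -3.591 -0.136
vertex -3.068 -3.516 0.96
endloop
endfacet
facet normal -0.023 -0.025 -0.999
outer loop
vertex -4.101 -3.591 -0.136
vertex -3.092 -3.544 -0.16
vertex -3.555 -4.441 -0.127
endloop
endfacet
facet normal -0.649 -0.410 0.640
outer loop
vertex -4.101 -3.591 -0.136
vertex -3.555 -4.441 -0.127
vertex -3.068 -3.516 0.96
endloop
endfacet
facet normal -0.023 -0.025 -0.999
outer loop
vertex -3.555 -4.441 -0.127
vertex -3.092 -3.544 -0.16
vertex -2.547 -4.394 -0.151
endloop
endfacet
facet normal 0.051 -0.772 0.634
outer loop
vertex -3.555 -4.441 -0.127
vertex -2.547 -4.394 -0.151
vertex -3.068 -3.516 0.96
endloop
endfacet
facet normal -0.480 0.456 0.749
outer loop
vertex 1.142 -1.034 1.583
vertex 2.832 -0.944 2.611
vertex 1.481 0.45 0.896
endloop
endfacet
facet normal -0.854 -0.045 -0.519
outer loop
vertex 1.908 0.044 0.229
vertex 1.142 -1.034 1.583
vertex 1.481 0.45 0.896
endloop
endfacet
facet normal -0.480 0.456 0.749
outer loop
vertex 1.481 0.45 0.896
vertex 2.832 -0.944 2.611
vertex 3.171 0.54 1.924
endloop
endfacet
facet normal 0.203 0.889 -0.411
outer loop
vertex 3.171 0.54 1.924
vertex 1.908 0.044 0.229
vertex 1.481 0.45 0.896
endloop
endfacet
facet normal -0.203 -0.889 0.411
outer loop
vertex 1.142 -1.034 1.583
vertex 3.259 -1.35 1.944
vertex 2.832 -0.944 2.611
endloop
endfacet
facet normal -0.854 -0.045 -0.519
outer loop
vertex 1.569 -1.44 0.916
vertex 1.142 -1.034 1.583
vertex 1.908 0.044 0.229
endloop
endfacet
facet normal -0.203 -0.889 0.411
outer loop
vertex 1.569 -1.44 0.916
vertex 3.259 -1.35 1.944
vertex 1.142 -1.034 1.583
endloop
endfacet
facet normal 0.854 0.045 0.519
outer loop
vertex 2.832 -0.944 2.611
vertex 3.259 -1.35 1.944
vertex 3.171 0.54 1.924
endloop
endfacet
facet normal 0.203 0.889 -0.411
outer loop
vertex 3.598 0.134 1.257
vertex 1.908 0.044 0.229
vertex 3.171 0.54 1.924
endloop
endfacet
facet normal 0.854 0.045 0.519
outer loop
vertex 3.171 0.54 1.924
vertex 3.259 -1.35 1.944
vertex 3.598 0.134 1.257
endloop
endfacet
facet normal 0.480 -0.456 -0.749
outer loop
vertex 3.598 0.134 1.257
vertex 1.569 -1.44 0.916
vertex 1.908 0.044 0.229
endloop
endfacet
facet normal 0.480 -0.456 -0.749
outer loop
vertex 3.259 -1.35 1.944
vertex 1.569 -1.44 0.916
vertex 3.598 0.134 1.257
endloop
endfacet

endsolid


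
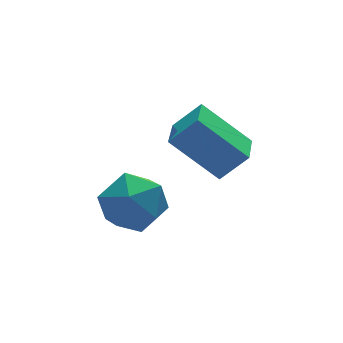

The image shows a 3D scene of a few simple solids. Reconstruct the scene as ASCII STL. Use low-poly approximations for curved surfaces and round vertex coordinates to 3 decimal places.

solid 
facet normal -0.578 0.472 0.666
outer loop
vertex -0.839 -3.694 3.124
vertex -0.2 -2.616 2.915
vertex -1.61 -3.406 2.251
endloop
endfacet
facet normal -0.503 -0.849 0.164
outer loop
vertex -0.46 -4.344 0.925
vertex -0.839 -3.694 3.124
vertex -1.61 -3.406 2.251
endloop
endfacet
facet normal -0.578 0.471 0.666
outer loop
vertex -1.61 -3.406 2.251
vertex -0.2 -2.616 2.915
vertex -0.972 -2.328 2.042
endloop
endfacet
facet normal -0.643 0.240 -0.727
outer loop
vertex -0.972 -2.328 2.042
vertex -0.46 -4.344 0.925
vertex -1.61 -3.406 2.251
endloop
endfacet
facet normal 0.643 -0.240 0.727
outer loop
vertex -0.839 -3.694 3.124
vertex 0.95 -3.554 1.589
vertex -0.2 -2.616 2.915
endloop
endfacet
facet normal -0.502 -0.849 0.164
outer loop
vertex 0.312 -4.632 1.798
vertex -0.839 -3.694 3.124
vertex -0.46 -4.344 0.925
endloop
endfacet
facet normal 0.643 -0.239 0.728
outer loop
vertex 0.312 -4.632 1.798
vertex 0.95 -3.554 1.589
vertex -0.839 -3.694 3.124
endloop
endfacet
facet normal 0.503 0.849 -0.164
outer loop
vertex -0.2 -2.616 2.915
vertex 0.95 -3.554 1.589
vertex -0.972 -2.328 2.042
endloop
endfacet
facet normal -0.643 0.240 -0.728
outer loop
vertex 0.179 -3.266 0.716
vertex -0.46 -4.344 0.925
vertex -0.972 -2.328 2.042
endloop
endfacet
facet normal 0.503 0.849 -0.164
outer loop
vertex -0.972 -2.328 2.042
vertex 0.95 -3.554 1.589
vertex 0.179 -3.266 0.716
endloop
endfacet
facet normal 0.578 -0.472 -0.666
outer loop
vertex 0.179 -3.266 0.716
vertex 0.312 -4.632 1.798
vertex -0.46 -4.344 0.925
endloop
endfacet
facet normal 0.578 -0.471 -0.666
outer loop
vertex 0.95 -3.554 1.589
vertex 0.312 -4.632 1.798
vertex 0.179 -3.266 0.716
endloop
endfacet
facet normal -0.492 0.694 0.526
outer loop
vertex -3.043 -2.598 0.215
vertex -3.772 -3.38 0.565
vertex -2.841 -3.172 1.162
endloop
endfacet
facet normal 0.201 0.856 0.476
outer loop
vertex -3.043 -2.598 0.215
vertex -2.841 -3.172 1.162
vertex -2.003 -2.967 0.439
endloop
endfacet
facet normal 0.367 0.905 -0.216
outer loop
vertex -3.043 -2.598 0.215
vertex -2.003 -2.967 0.439
vertex -2.417 -3.048 -0.604
endloop
endfacet
facet normal -0.222 0.773 -0.594
outer loop
vertex -3.043 -2.598 0.215
vertex -2.417 -3.048 -0.604
vertex -3.51 -3.303 -0.527
endloop
endfacet
facet normal -0.754 0.642 -0.136
outer loop
vertex -3.043 -2.598 0.215
vertex -3.51 -3.303 -0.527
vertex -3.772 -3.38 0.565
endloop
endfacet
facet normal 0.574 0.315 0.755
outer loop
vertex -2.003 -2.967 0.439
vertex -2.841 -3.172 1.162
vertex -2.09 -3.977 0.927
endloop
endfacet
facet normal -0.547 0.052 0.835
outer loop
vertex -2.841 -3.172 1.162
vertex -3.772 -3.38 0.565
vertex -3.183 -4.232 1.004
endloop
endfacet
facet normal -0.971 -0.030 -0.235
outer loop
vertex -3.772 -3.38 0.565
vertex -3.51 -3.303 -0.527
vertex -3.597 -4.313 -0.039
endloop
endfacet
facet normal -0.111 0.182 -0.977
outer loop
vertex -3.51 -3.303 -0.527
vertex -2.417 -3.048 -0.604
vertex -2.759 -4.108 -0.762
endloop
endfacet
facet normal 0.843 0.395 -0.365
outer loop
vertex -2.417 -3.048 -0.604
vertex -2.003 -2.967 0.439
vertex -1.828 -3.9 -0.165
endloop
endfacet
facet normal 0.222 -0.773 0.594
outer loop
vertex -2.557 -4.682 0.185
vertex -2.09 -3.977 0.927
vertex -3.183 -4.232 1.004
endloop
endfacet
facet normal -0.367 -0.905 0.216
outer loop
vertex -2.557 -4.682 0.185
vertex -3.183 -4.232 1.004
vertex -3.597 -4.313 -0.039
endloop
endfacet
facet normal -0.201 -0.856 -0.476
outer loop
vertex -2.557 -4.682 0.185
vertex -3.597 -4.313 -0.039
vertex -2.759 -4.108 -0.762
endloop
endfacet
facet normal 0.492 -0.694 -0.526
outer loop
vertex -2.557 -4.682 0.185
vertex -2.759 -4.108 -0.762
vertex -1.828 -3.9 -0.165
endloop
endfacet
facet normal 0.754 -0.642 0.136
outer loop
vertex -2.557 -4.682 0.185
vertex -1.828 -3.9 -0.165
vertex -2.09 -3.977 0.927
endloop
endfacet
facet normal 0.111 -0.182 0.977
outer loop
vertex -3.183 -4.232 1.004
vertex -2.09 -3.977 0.927
vertex -2.841 -3.172 1.162
endloop
endfacet
facet normal -0.843 -0.395 0.365
outer loop
vertex -3.597 -4.313 -0.039
vertex -3.183 -4.232 1.004
vertex -3.772 -3.38 0.565
endloop
endfacet
facet normal -0.574 -0.315 -0.755
outer loop
vertex -2.759 -4.108 -0.762
vertex -3.597 -4.313 -0.039
vertex -3.51 -3.303 -0.527
endloop
endfacet
facet normal 0.547 -0.052 -0.835
outer loop
vertex -1.828 -3.9 -0.165
vertex -2.759 -4.108 -0.762
vertex -2.417 -3.048 -0.604
endloop
endfacet
facet normal 0.971 0.030 0.235
outer loop
vertex -2.09 -3.977 0.927
vertex -1.828 -3.9 -0.165
vertex -2.003 -2.967 0.439
endloop
endfacet

endsolid


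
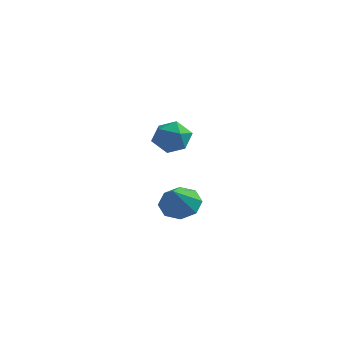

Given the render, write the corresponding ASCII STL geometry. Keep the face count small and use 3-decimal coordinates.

solid 
facet normal -0.110 0.675 -0.729
outer loop
vertex 2.41 -2.633 -0.7
vertex 1.459 -2.963 -0.862
vertex 1.884 -2.251 -0.267
endloop
endfacet
facet normal 0.689 0.145 0.710
outer loop
vertex 2.41 -2.633 -0.7
vertex 1.884 -2.251 -0.267
vertex 1.641 -4.077 0.342
endloop
endfacet
facet normal -0.111 0.676 -0.729
outer loop
vertex 1.884 -2.251 -0.267
vertex 1.459 -2.963 -0.862
vertex 1.109 -2.287 -0.182
endloop
endfacet
facet normal 0.090 0.304 0.948
outer loop
vertex 1.884 -2.251 -0.267
vertex 1.109 -2.287 -0.182
vertex 1.641 -4.077 0.342
endloop
endfacet
facet normal -0.110 0.676 -0.729
outer loop
vertex 1.109 -2.287 -0.182
vertex 1.459 -2.963 -0.862
vertex 0.539 -2.718 -0.496
endloop
endfacet
facet normal -0.531 0.089 0.843
outer loop
vertex 1.109 -2.287 -0.182
vertex 0.539 -2.718 -0.496
vertex 1.641 -4.077 0.342
endloop
endfacet
facet normal -0.111 0.675 -0.730
outer loop
vertex 0.539 -2.718 -0.496
vertex 1.459 -2.963 -0.862
vertex 0.507 -3.293 -1.023
endloop
endfacet
facet normal -0.808 -0.373 0.456
outer loop
vertex 0.539 -2.718 -0.496
vertex 0.507 -3.293 -1.023
vertex 1.641 -4.077 0.342
endloop
endfacet
facet normal -0.111 0.675 -0.729
outer loop
vertex 0.507 -3.293 -1.023
vertex 1.459 -2.963 -0.862
vertex 1.033 -3.674 -1.456
endloop
endfacet
facet normal -0.579 -0.815 0.013
outer loop
vertex 0.507 -3.293 -1.023
vertex 1.033 -3.674 -1.456
vertex 1.641 -4.077 0.342
endloop
endfacet
facet normal -0.110 0.675 -0.729
outer loop
vertex 1.033 -3.674 -1.456
vertex 1.459 -2.963 -0.862
vertex 1.809 -3.639 -1.541
endloop
endfacet
facet normal 0.019 -0.974 -0.225
outer loop
vertex 1.033 -3.674 -1.456
vertex 1.809 -3.639 -1.541
vertex 1.641 -4.077 0.342
endloop
endfacet
facet normal -0.111 0.675 -0.729
outer loop
vertex 1.809 -3.639 -1.541
vertex 1.459 -2.963 -0.862
vertex 2.379 -3.207 -1.228
endloop
endfacet
facet normal 0.640 -0.759 -0.119
outer loop
vertex 1.809 -3.639 -1.541
vertex 2.379 -3.207 -1.228
vertex 1.641 -4.077 0.342
endloop
endfacet
facet normal -0.111 0.676 -0.728
outer loop
vertex 2.379 -3.207 -1.228
vertex 1.459 -2.963 -0.862
vertex 2.41 -2.633 -0.7
endloop
endfacet
facet normal 0.917 -0.295 0.267
outer loop
vertex 2.379 -3.207 -1.228
vertex 2.41 -2.633 -0.7
vertex 1.641 -4.077 0.342
endloop
endfacet
facet normal -0.665 0.741 0.098
outer loop
vertex -2.455 3.282 0.23
vertex -2.594 3.019 1.271
vertex -1.834 3.738 0.991
endloop
endfacet
facet normal -0.176 0.901 -0.396
outer loop
vertex -2.455 3.282 0.23
vertex -1.834 3.738 0.991
vertex -1.394 3.413 0.056
endloop
endfacet
facet normal -0.196 0.394 -0.898
outer loop
vertex -2.455 3.282 0.23
vertex -1.394 3.413 0.056
vertex -1.882 2.493 -0.241
endloop
endfacet
facet normal -0.696 -0.080 -0.713
outer loop
vertex -2.455 3.282 0.23
vertex -1.882 2.493 -0.241
vertex -2.623 2.249 0.51
endloop
endfacet
facet normal -0.986 0.134 -0.098
outer loop
vertex -2.455 3.282 0.23
vertex -2.623 2.249 0.51
vertex -2.594 3.019 1.271
endloop
endfacet
facet normal 0.466 0.880 -0.087
outer loop
vertex -1.394 3.413 0.056
vertex -1.834 3.738 0.991
vertex -0.877 3.231 0.99
endloop
endfacet
facet normal -0.324 0.620 0.714
outer loop
vertex -1.834 3.738 0.991
vertex -2.594 3.019 1.271
vertex -1.618 2.987 1.741
endloop
endfacet
facet normal -0.844 -0.361 0.397
outer loop
vertex -2.594 3.019 1.271
vertex -2.623 2.249 0.51
vertex -2.106 2.067 1.444
endloop
endfacet
facet normal -0.375 -0.707 -0.600
outer loop
vertex -2.623 2.249 0.51
vertex -1.882 2.493 -0.241
vertex -1.666 1.742 0.509
endloop
endfacet
facet normal 0.435 0.060 -0.899
outer loop
vertex -1.882 2.493 -0.241
vertex -1.394 3.413 0.056
vertex -0.906 2.461 0.229
endloop
endfacet
facet normal 0.696 0.080 0.713
outer loop
vertex -1.045 2.198 1.27
vertex -0.877 3.231 0.99
vertex -1.618 2.987 1.741
endloop
endfacet
facet normal 0.196 -0.394 0.898
outer loop
vertex -1.045 2.198 1.27
vertex -1.618 2.987 1.741
vertex -2.106 2.067 1.444
endloop
endfacet
facet normal 0.176 -0.901 0.396
outer loop
vertex -1.045 2.198 1.27
vertex -2.106 2.067 1.444
vertex -1.666 1.742 0.509
endloop
endfacet
facet normal 0.665 -0.741 -0.098
outer loop
vertex -1.045 2.198 1.27
vertex -1.666 1.742 0.509
vertex -0.906 2.461 0.229
endloop
endfacet
facet normal 0.986 -0.134 0.098
outer loop
vertex -1.045 2.198 1.27
vertex -0.906 2.461 0.229
vertex -0.877 3.231 0.99
endloop
endfacet
facet normal 0.375 0.707 0.600
outer loop
vertex -1.618 2.987 1.741
vertex -0.877 3.231 0.99
vertex -1.834 3.738 0.991
endloop
endfacet
facet normal -0.435 -0.060 0.899
outer loop
vertex -2.106 2.067 1.444
vertex -1.618 2.987 1.741
vertex -2.594 3.019 1.271
endloop
endfacet
facet normal -0.466 -0.880 0.087
outer loop
vertex -1.666 1.742 0.509
vertex -2.106 2.067 1.444
vertex -2.623 2.249 0.51
endloop
endfacet
facet normal 0.324 -0.620 -0.714
outer loop
vertex -0.906 2.461 0.229
vertex -1.666 1.742 0.509
vertex -1.882 2.493 -0.241
endloop
endfacet
facet normal 0.844 0.361 -0.397
outer loop
vertex -0.877 3.231 0.99
vertex -0.906 2.461 0.229
vertex -1.394 3.413 0.056
endloop
endfacet

endsolid


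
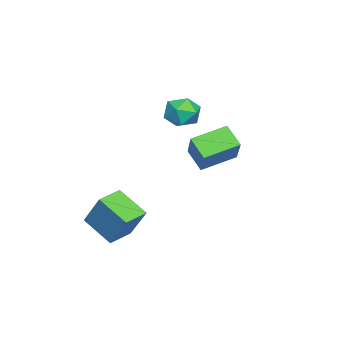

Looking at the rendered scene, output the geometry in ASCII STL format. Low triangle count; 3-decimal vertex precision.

solid 
facet normal -0.903 0.422 0.079
outer loop
vertex 1.696 -3.591 -0.48
vertex 2.194 -2.797 0.974
vertex 2.186 -2.387 -1.305
endloop
endfacet
facet normal -0.288 -0.459 -0.841
outer loop
vertex 3.206 -2.863 -1.394
vertex 1.696 -3.591 -0.48
vertex 2.186 -2.387 -1.305
endloop
endfacet
facet normal -0.903 0.422 0.079
outer loop
vertex 2.186 -2.387 -1.305
vertex 2.194 -2.797 0.974
vertex 2.684 -1.593 0.149
endloop
endfacet
facet normal 0.318 0.782 -0.536
outer loop
vertex 2.684 -1.593 0.149
vertex 3.206 -2.863 -1.394
vertex 2.186 -2.387 -1.305
endloop
endfacet
facet normal -0.318 -0.782 0.536
outer loop
vertex 1.696 -3.591 -0.48
vertex 3.214 -3.273 0.885
vertex 2.194 -2.797 0.974
endloop
endfacet
facet normal -0.288 -0.459 -0.841
outer loop
vertex 2.716 -4.067 -0.569
vertex 1.696 -3.591 -0.48
vertex 3.206 -2.863 -1.394
endloop
endfacet
facet normal -0.318 -0.782 0.536
outer loop
vertex 2.716 -4.067 -0.569
vertex 3.214 -3.273 0.885
vertex 1.696 -3.591 -0.48
endloop
endfacet
facet normal 0.288 0.459 0.841
outer loop
vertex 2.194 -2.797 0.974
vertex 3.214 -3.273 0.885
vertex 2.684 -1.593 0.149
endloop
endfacet
facet normal 0.318 0.782 -0.536
outer loop
vertex 3.704 -2.069 0.06
vertex 3.206 -2.863 -1.394
vertex 2.684 -1.593 0.149
endloop
endfacet
facet normal 0.288 0.459 0.841
outer loop
vertex 2.684 -1.593 0.149
vertex 3.214 -3.273 0.885
vertex 3.704 -2.069 0.06
endloop
endfacet
facet normal 0.903 -0.422 -0.079
outer loop
vertex 3.704 -2.069 0.06
vertex 2.716 -4.067 -0.569
vertex 3.206 -2.863 -1.394
endloop
endfacet
facet normal 0.903 -0.422 -0.079
outer loop
vertex 3.214 -3.273 0.885
vertex 2.716 -4.067 -0.569
vertex 3.704 -2.069 0.06
endloop
endfacet
facet normal -0.457 -0.603 0.654
outer loop
vertex 3.422 0.323 4.584
vertex 2.543 1.459 5.017
vertex 2.318 -0.092 3.43
endloop
endfacet
facet normal 0.586 -0.757 -0.289
outer loop
vertex 2.797 0.541 2.743
vertex 3.422 0.323 4.584
vertex 2.318 -0.092 3.43
endloop
endfacet
facet normal -0.457 -0.603 0.654
outer loop
vertex 2.318 -0.092 3.43
vertex 2.543 1.459 5.017
vertex 1.439 1.044 3.863
endloop
endfacet
facet normal -0.670 -0.252 -0.699
outer loop
vertex 1.439 1.044 3.863
vertex 2.797 0.541 2.743
vertex 2.318 -0.092 3.43
endloop
endfacet
facet normal 0.670 0.252 0.699
outer loop
vertex 3.422 0.323 4.584
vertex 3.022 2.092 4.33
vertex 2.543 1.459 5.017
endloop
endfacet
facet normal 0.586 -0.757 -0.289
outer loop
vertex 3.901 0.956 3.897
vertex 3.422 0.323 4.584
vertex 2.797 0.541 2.743
endloop
endfacet
facet normal 0.670 0.252 0.699
outer loop
vertex 3.901 0.956 3.897
vertex 3.022 2.092 4.33
vertex 3.422 0.323 4.584
endloop
endfacet
facet normal -0.586 0.757 0.289
outer loop
vertex 2.543 1.459 5.017
vertex 3.022 2.092 4.33
vertex 1.439 1.044 3.863
endloop
endfacet
facet normal -0.670 -0.252 -0.699
outer loop
vertex 1.918 1.677 3.176
vertex 2.797 0.541 2.743
vertex 1.439 1.044 3.863
endloop
endfacet
facet normal -0.586 0.757 0.289
outer loop
vertex 1.439 1.044 3.863
vertex 3.022 2.092 4.33
vertex 1.918 1.677 3.176
endloop
endfacet
facet normal 0.457 0.603 -0.654
outer loop
vertex 1.918 1.677 3.176
vertex 3.901 0.956 3.897
vertex 2.797 0.541 2.743
endloop
endfacet
facet normal 0.457 0.603 -0.654
outer loop
vertex 3.022 2.092 4.33
vertex 3.901 0.956 3.897
vertex 1.918 1.677 3.176
endloop
endfacet
facet normal -0.076 0.993 -0.087
outer loop
vertex -1.729 -0.85 3.161
vertex -2.162 -0.82 3.881
vertex -1.323 -0.755 3.891
endloop
endfacet
facet normal 0.526 0.756 -0.391
outer loop
vertex -1.729 -0.85 3.161
vertex -1.323 -0.755 3.891
vertex -1.016 -1.272 3.304
endloop
endfacet
facet normal 0.347 0.284 -0.894
outer loop
vertex -1.729 -0.85 3.161
vertex -1.016 -1.272 3.304
vertex -1.664 -1.657 2.93
endloop
endfacet
facet normal -0.365 0.229 -0.903
outer loop
vertex -1.729 -0.85 3.161
vertex -1.664 -1.657 2.93
vertex -2.372 -1.377 3.287
endloop
endfacet
facet normal -0.626 0.667 -0.404
outer loop
vertex -1.729 -0.85 3.161
vertex -2.372 -1.377 3.287
vertex -2.162 -0.82 3.881
endloop
endfacet
facet normal 0.904 0.413 0.109
outer loop
vertex -1.016 -1.272 3.304
vertex -1.323 -0.755 3.891
vertex -1.008 -1.503 4.113
endloop
endfacet
facet normal -0.069 0.798 0.598
outer loop
vertex -1.323 -0.755 3.891
vertex -2.162 -0.82 3.881
vertex -1.716 -1.223 4.47
endloop
endfacet
facet normal -0.959 0.269 0.086
outer loop
vertex -2.162 -0.82 3.881
vertex -2.372 -1.377 3.287
vertex -2.364 -1.608 4.096
endloop
endfacet
facet normal -0.537 -0.440 -0.720
outer loop
vertex -2.372 -1.377 3.287
vertex -1.664 -1.657 2.93
vertex -2.057 -2.125 3.509
endloop
endfacet
facet normal 0.616 -0.350 -0.706
outer loop
vertex -1.664 -1.657 2.93
vertex -1.016 -1.272 3.304
vertex -1.218 -2.06 3.519
endloop
endfacet
facet normal 0.365 -0.229 0.903
outer loop
vertex -1.651 -2.03 4.239
vertex -1.008 -1.503 4.113
vertex -1.716 -1.223 4.47
endloop
endfacet
facet normal -0.347 -0.284 0.894
outer loop
vertex -1.651 -2.03 4.239
vertex -1.716 -1.223 4.47
vertex -2.364 -1.608 4.096
endloop
endfacet
facet normal -0.526 -0.756 0.391
outer loop
vertex -1.651 -2.03 4.239
vertex -2.364 -1.608 4.096
vertex -2.057 -2.125 3.509
endloop
endfacet
facet normal 0.076 -0.993 0.087
outer loop
vertex -1.651 -2.03 4.239
vertex -2.057 -2.125 3.509
vertex -1.218 -2.06 3.519
endloop
endfacet
facet normal 0.626 -0.667 0.404
outer loop
vertex -1.651 -2.03 4.239
vertex -1.218 -2.06 3.519
vertex -1.008 -1.503 4.113
endloop
endfacet
facet normal 0.537 0.440 0.720
outer loop
vertex -1.716 -1.223 4.47
vertex -1.008 -1.503 4.113
vertex -1.323 -0.755 3.891
endloop
endfacet
facet normal -0.616 0.350 0.706
outer loop
vertex -2.364 -1.608 4.096
vertex -1.716 -1.223 4.47
vertex -2.162 -0.82 3.881
endloop
endfacet
facet normal -0.904 -0.413 -0.109
outer loop
vertex -2.057 -2.125 3.509
vertex -2.364 -1.608 4.096
vertex -2.372 -1.377 3.287
endloop
endfacet
facet normal 0.069 -0.798 -0.598
outer loop
vertex -1.218 -2.06 3.519
vertex -2.057 -2.125 3.509
vertex -1.664 -1.657 2.93
endloop
endfacet
facet normal 0.959 -0.269 -0.086
outer loop
vertex -1.008 -1.503 4.113
vertex -1.218 -2.06 3.519
vertex -1.016 -1.272 3.304
endloop
endfacet

endsolid


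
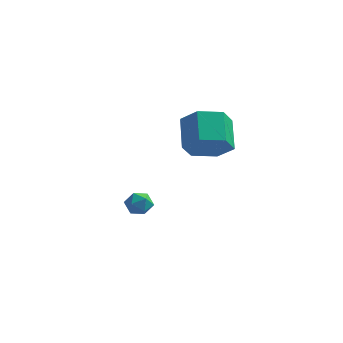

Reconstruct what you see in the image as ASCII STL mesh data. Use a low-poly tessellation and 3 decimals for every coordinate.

solid 
facet normal 0.341 -0.697 -0.631
outer loop
vertex 2.709 -1.436 3.916
vertex 1.872 -1.239 3.246
vertex 2.803 -0.683 3.134
endloop
endfacet
facet normal 0.936 0.190 0.295
outer loop
vertex 2.709 -1.436 3.916
vertex 2.803 -0.683 3.134
vertex 2.144 -0.279 4.964
endloop
endfacet
facet normal 0.936 0.190 0.295
outer loop
vertex 2.144 -0.279 4.964
vertex 2.803 -0.683 3.134
vertex 2.238 0.475 4.182
endloop
endfacet
facet normal -0.341 0.697 0.631
outer loop
vertex 2.144 -0.279 4.964
vertex 2.238 0.475 4.182
vertex 1.308 -0.081 4.294
endloop
endfacet
facet normal 0.340 -0.697 -0.631
outer loop
vertex 2.803 -0.683 3.134
vertex 1.872 -1.239 3.246
vertex 1.967 -0.485 2.464
endloop
endfacet
facet normal 0.543 0.693 -0.473
outer loop
vertex 2.803 -0.683 3.134
vertex 1.967 -0.485 2.464
vertex 2.238 0.475 4.182
endloop
endfacet
facet normal 0.543 0.694 -0.473
outer loop
vertex 2.238 0.475 4.182
vertex 1.967 -0.485 2.464
vertex 1.402 0.672 3.511
endloop
endfacet
facet normal -0.341 0.698 0.630
outer loop
vertex 2.238 0.475 4.182
vertex 1.402 0.672 3.511
vertex 1.308 -0.081 4.294
endloop
endfacet
facet normal 0.340 -0.697 -0.631
outer loop
vertex 1.967 -0.485 2.464
vertex 1.872 -1.239 3.246
vertex 1.036 -1.041 2.576
endloop
endfacet
facet normal -0.393 0.504 -0.769
outer loop
vertex 1.967 -0.485 2.464
vertex 1.036 -1.041 2.576
vertex 1.402 0.672 3.511
endloop
endfacet
facet normal -0.394 0.504 -0.769
outer loop
vertex 1.402 0.672 3.511
vertex 1.036 -1.041 2.576
vertex 0.471 0.116 3.624
endloop
endfacet
facet normal -0.340 0.698 0.630
outer loop
vertex 1.402 0.672 3.511
vertex 0.471 0.116 3.624
vertex 1.308 -0.081 4.294
endloop
endfacet
facet normal 0.341 -0.697 -0.631
outer loop
vertex 1.036 -1.041 2.576
vertex 1.872 -1.239 3.246
vertex 0.942 -1.795 3.358
endloop
endfacet
facet normal -0.936 -0.190 -0.295
outer loop
vertex 1.036 -1.041 2.576
vertex 0.942 -1.795 3.358
vertex 0.471 0.116 3.624
endloop
endfacet
facet normal -0.936 -0.190 -0.295
outer loop
vertex 0.471 0.116 3.624
vertex 0.942 -1.795 3.358
vertex 0.377 -0.637 4.406
endloop
endfacet
facet normal -0.341 0.697 0.631
outer loop
vertex 0.471 0.116 3.624
vertex 0.377 -0.637 4.406
vertex 1.308 -0.081 4.294
endloop
endfacet
facet normal 0.341 -0.698 -0.630
outer loop
vertex 0.942 -1.795 3.358
vertex 1.872 -1.239 3.246
vertex 1.778 -1.992 4.029
endloop
endfacet
facet normal -0.543 -0.693 0.473
outer loop
vertex 0.942 -1.795 3.358
vertex 1.778 -1.992 4.029
vertex 0.377 -0.637 4.406
endloop
endfacet
facet normal -0.543 -0.693 0.473
outer loop
vertex 0.377 -0.637 4.406
vertex 1.778 -1.992 4.029
vertex 1.213 -0.835 5.076
endloop
endfacet
facet normal -0.340 0.697 0.631
outer loop
vertex 0.377 -0.637 4.406
vertex 1.213 -0.835 5.076
vertex 1.308 -0.081 4.294
endloop
endfacet
facet normal 0.340 -0.698 -0.630
outer loop
vertex 1.778 -1.992 4.029
vertex 1.872 -1.239 3.246
vertex 2.709 -1.436 3.916
endloop
endfacet
facet normal 0.394 -0.503 0.769
outer loop
vertex 1.778 -1.992 4.029
vertex 2.709 -1.436 3.916
vertex 1.213 -0.835 5.076
endloop
endfacet
facet normal 0.394 -0.504 0.769
outer loop
vertex 1.213 -0.835 5.076
vertex 2.709 -1.436 3.916
vertex 2.144 -0.279 4.964
endloop
endfacet
facet normal -0.340 0.697 0.631
outer loop
vertex 1.213 -0.835 5.076
vertex 2.144 -0.279 4.964
vertex 1.308 -0.081 4.294
endloop
endfacet
facet normal -0.833 0.124 0.540
outer loop
vertex -2.234 0.424 -1.12
vertex -2.402 -0.23 -1.229
vertex -2.024 -0.06 -0.685
endloop
endfacet
facet normal -0.313 0.556 0.770
outer loop
vertex -2.234 0.424 -1.12
vertex -2.024 -0.06 -0.685
vertex -1.597 0.439 -0.872
endloop
endfacet
facet normal -0.110 0.969 0.223
outer loop
vertex -2.234 0.424 -1.12
vertex -1.597 0.439 -0.872
vertex -1.71 0.578 -1.532
endloop
endfacet
facet normal -0.504 0.792 -0.345
outer loop
vertex -2.234 0.424 -1.12
vertex -1.71 0.578 -1.532
vertex -2.208 0.165 -1.752
endloop
endfacet
facet normal -0.951 0.269 -0.150
outer loop
vertex -2.234 0.424 -1.12
vertex -2.208 0.165 -1.752
vertex -2.402 -0.23 -1.229
endloop
endfacet
facet normal 0.244 0.151 0.958
outer loop
vertex -1.597 0.439 -0.872
vertex -2.024 -0.06 -0.685
vertex -1.372 -0.205 -0.828
endloop
endfacet
facet normal -0.598 -0.546 0.586
outer loop
vertex -2.024 -0.06 -0.685
vertex -2.402 -0.23 -1.229
vertex -1.87 -0.618 -1.048
endloop
endfacet
facet normal -0.790 -0.312 -0.528
outer loop
vertex -2.402 -0.23 -1.229
vertex -2.208 0.165 -1.752
vertex -1.983 -0.479 -1.708
endloop
endfacet
facet normal -0.067 0.531 -0.845
outer loop
vertex -2.208 0.165 -1.752
vertex -1.71 0.578 -1.532
vertex -1.556 0.02 -1.895
endloop
endfacet
facet normal 0.571 0.818 0.074
outer loop
vertex -1.71 0.578 -1.532
vertex -1.597 0.439 -0.872
vertex -1.178 0.19 -1.351
endloop
endfacet
facet normal 0.504 -0.792 0.345
outer loop
vertex -1.346 -0.464 -1.46
vertex -1.372 -0.205 -0.828
vertex -1.87 -0.618 -1.048
endloop
endfacet
facet normal 0.110 -0.969 -0.223
outer loop
vertex -1.346 -0.464 -1.46
vertex -1.87 -0.618 -1.048
vertex -1.983 -0.479 -1.708
endloop
endfacet
facet normal 0.313 -0.556 -0.770
outer loop
vertex -1.346 -0.464 -1.46
vertex -1.983 -0.479 -1.708
vertex -1.556 0.02 -1.895
endloop
endfacet
facet normal 0.833 -0.124 -0.540
outer loop
vertex -1.346 -0.464 -1.46
vertex -1.556 0.02 -1.895
vertex -1.178 0.19 -1.351
endloop
endfacet
facet normal 0.951 -0.269 0.150
outer loop
vertex -1.346 -0.464 -1.46
vertex -1.178 0.19 -1.351
vertex -1.372 -0.205 -0.828
endloop
endfacet
facet normal 0.067 -0.531 0.845
outer loop
vertex -1.87 -0.618 -1.048
vertex -1.372 -0.205 -0.828
vertex -2.024 -0.06 -0.685
endloop
endfacet
facet normal -0.571 -0.818 -0.074
outer loop
vertex -1.983 -0.479 -1.708
vertex -1.87 -0.618 -1.048
vertex -2.402 -0.23 -1.229
endloop
endfacet
facet normal -0.244 -0.151 -0.958
outer loop
vertex -1.556 0.02 -1.895
vertex -1.983 -0.479 -1.708
vertex -2.208 0.165 -1.752
endloop
endfacet
facet normal 0.598 0.546 -0.586
outer loop
vertex -1.178 0.19 -1.351
vertex -1.556 0.02 -1.895
vertex -1.71 0.578 -1.532
endloop
endfacet
facet normal 0.790 0.312 0.528
outer loop
vertex -1.372 -0.205 -0.828
vertex -1.178 0.19 -1.351
vertex -1.597 0.439 -0.872
endloop
endfacet

endsolid


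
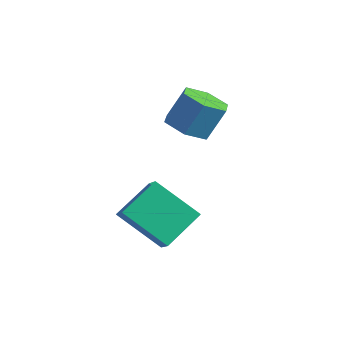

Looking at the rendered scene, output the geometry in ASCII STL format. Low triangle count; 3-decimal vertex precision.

solid 
facet normal -0.223 -0.432 -0.874
outer loop
vertex 1.277 0.285 1.733
vertex 0.514 0.267 1.937
vertex 0.806 0.893 1.553
endloop
endfacet
facet normal 0.771 0.470 -0.429
outer loop
vertex 1.277 0.285 1.733
vertex 0.806 0.893 1.553
vertex 1.549 0.811 2.799
endloop
endfacet
facet normal 0.771 0.470 -0.429
outer loop
vertex 1.549 0.811 2.799
vertex 0.806 0.893 1.553
vertex 1.079 1.419 2.62
endloop
endfacet
facet normal 0.224 0.430 0.875
outer loop
vertex 1.549 0.811 2.799
vertex 1.079 1.419 2.62
vertex 0.786 0.793 3.003
endloop
endfacet
facet normal -0.223 -0.432 -0.874
outer loop
vertex 0.806 0.893 1.553
vertex 0.514 0.267 1.937
vertex 0.043 0.875 1.757
endloop
endfacet
facet normal -0.131 0.902 -0.411
outer loop
vertex 0.806 0.893 1.553
vertex 0.043 0.875 1.757
vertex 1.079 1.419 2.62
endloop
endfacet
facet normal -0.131 0.902 -0.411
outer loop
vertex 1.079 1.419 2.62
vertex 0.043 0.875 1.757
vertex 0.315 1.401 2.824
endloop
endfacet
facet normal 0.223 0.430 0.875
outer loop
vertex 1.079 1.419 2.62
vertex 0.315 1.401 2.824
vertex 0.786 0.793 3.003
endloop
endfacet
facet normal -0.223 -0.432 -0.874
outer loop
vertex 0.043 0.875 1.757
vertex 0.514 0.267 1.937
vertex -0.249 0.249 2.141
endloop
endfacet
facet normal -0.902 0.431 0.017
outer loop
vertex 0.043 0.875 1.757
vertex -0.249 0.249 2.141
vertex 0.315 1.401 2.824
endloop
endfacet
facet normal -0.902 0.431 0.017
outer loop
vertex 0.315 1.401 2.824
vertex -0.249 0.249 2.141
vertex 0.023 0.775 3.207
endloop
endfacet
facet normal 0.224 0.431 0.874
outer loop
vertex 0.315 1.401 2.824
vertex 0.023 0.775 3.207
vertex 0.786 0.793 3.003
endloop
endfacet
facet normal -0.224 -0.430 -0.875
outer loop
vertex -0.249 0.249 2.141
vertex 0.514 0.267 1.937
vertex 0.221 -0.359 2.32
endloop
endfacet
facet normal -0.771 -0.470 0.429
outer loop
vertex -0.249 0.249 2.141
vertex 0.221 -0.359 2.32
vertex 0.023 0.775 3.207
endloop
endfacet
facet normal -0.771 -0.470 0.429
outer loop
vertex 0.023 0.775 3.207
vertex 0.221 -0.359 2.32
vertex 0.494 0.167 3.387
endloop
endfacet
facet normal 0.223 0.432 0.874
outer loop
vertex 0.023 0.775 3.207
vertex 0.494 0.167 3.387
vertex 0.786 0.793 3.003
endloop
endfacet
facet normal -0.223 -0.430 -0.875
outer loop
vertex 0.221 -0.359 2.32
vertex 0.514 0.267 1.937
vertex 0.985 -0.341 2.116
endloop
endfacet
facet normal 0.131 -0.902 0.411
outer loop
vertex 0.221 -0.359 2.32
vertex 0.985 -0.341 2.116
vertex 0.494 0.167 3.387
endloop
endfacet
facet normal 0.131 -0.902 0.411
outer loop
vertex 0.494 0.167 3.387
vertex 0.985 -0.341 2.116
vertex 1.257 0.185 3.183
endloop
endfacet
facet normal 0.223 0.432 0.874
outer loop
vertex 0.494 0.167 3.387
vertex 1.257 0.185 3.183
vertex 0.786 0.793 3.003
endloop
endfacet
facet normal -0.224 -0.431 -0.874
outer loop
vertex 0.985 -0.341 2.116
vertex 0.514 0.267 1.937
vertex 1.277 0.285 1.733
endloop
endfacet
facet normal 0.902 -0.431 -0.017
outer loop
vertex 0.985 -0.341 2.116
vertex 1.277 0.285 1.733
vertex 1.257 0.185 3.183
endloop
endfacet
facet normal 0.902 -0.431 -0.017
outer loop
vertex 1.257 0.185 3.183
vertex 1.277 0.285 1.733
vertex 1.549 0.811 2.799
endloop
endfacet
facet normal 0.223 0.432 0.874
outer loop
vertex 1.257 0.185 3.183
vertex 1.549 0.811 2.799
vertex 0.786 0.793 3.003
endloop
endfacet
facet normal -0.726 -0.303 0.617
outer loop
vertex 1.088 -3.002 0.164
vertex 1.163 -1.73 0.877
vertex 0.54 -2.694 -0.329
endloop
endfacet
facet normal -0.051 -0.872 -0.488
outer loop
vertex 1.797 -2.17 -1.397
vertex 1.088 -3.002 0.164
vertex 0.54 -2.694 -0.329
endloop
endfacet
facet normal -0.727 -0.302 0.617
outer loop
vertex 0.54 -2.694 -0.329
vertex 1.163 -1.73 0.877
vertex 0.615 -1.421 0.383
endloop
endfacet
facet normal -0.685 0.386 -0.618
outer loop
vertex 0.615 -1.421 0.383
vertex 1.797 -2.17 -1.397
vertex 0.54 -2.694 -0.329
endloop
endfacet
facet normal 0.685 -0.386 0.617
outer loop
vertex 1.088 -3.002 0.164
vertex 2.42 -1.206 -0.191
vertex 1.163 -1.73 0.877
endloop
endfacet
facet normal -0.052 -0.871 -0.488
outer loop
vertex 2.345 -2.479 -0.903
vertex 1.088 -3.002 0.164
vertex 1.797 -2.17 -1.397
endloop
endfacet
facet normal 0.685 -0.386 0.618
outer loop
vertex 2.345 -2.479 -0.903
vertex 2.42 -1.206 -0.191
vertex 1.088 -3.002 0.164
endloop
endfacet
facet normal 0.051 0.871 0.488
outer loop
vertex 1.163 -1.73 0.877
vertex 2.42 -1.206 -0.191
vertex 0.615 -1.421 0.383
endloop
endfacet
facet normal -0.685 0.387 -0.618
outer loop
vertex 1.872 -0.898 -0.684
vertex 1.797 -2.17 -1.397
vertex 0.615 -1.421 0.383
endloop
endfacet
facet normal 0.051 0.872 0.488
outer loop
vertex 0.615 -1.421 0.383
vertex 2.42 -1.206 -0.191
vertex 1.872 -0.898 -0.684
endloop
endfacet
facet normal 0.727 0.303 -0.617
outer loop
vertex 1.872 -0.898 -0.684
vertex 2.345 -2.479 -0.903
vertex 1.797 -2.17 -1.397
endloop
endfacet
facet normal 0.726 0.303 -0.618
outer loop
vertex 2.42 -1.206 -0.191
vertex 2.345 -2.479 -0.903
vertex 1.872 -0.898 -0.684
endloop
endfacet

endsolid


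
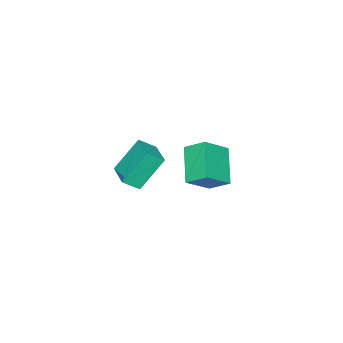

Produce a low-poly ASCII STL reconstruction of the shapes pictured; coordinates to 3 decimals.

solid 
facet normal -0.526 0.293 0.799
outer loop
vertex 1.067 0.72 2.185
vertex 1.886 1.782 2.335
vertex 0.548 1.193 1.67
endloop
endfacet
facet normal -0.607 -0.787 -0.111
outer loop
vertex 1.474 0.678 0.265
vertex 1.067 0.72 2.185
vertex 0.548 1.193 1.67
endloop
endfacet
facet normal -0.526 0.292 0.799
outer loop
vertex 0.548 1.193 1.67
vertex 1.886 1.782 2.335
vertex 1.368 2.255 1.821
endloop
endfacet
facet normal -0.595 0.544 -0.592
outer loop
vertex 1.368 2.255 1.821
vertex 1.474 0.678 0.265
vertex 0.548 1.193 1.67
endloop
endfacet
facet normal 0.596 -0.543 0.592
outer loop
vertex 1.067 0.72 2.185
vertex 2.812 1.267 0.93
vertex 1.886 1.782 2.335
endloop
endfacet
facet normal -0.607 -0.786 -0.112
outer loop
vertex 1.992 0.205 0.779
vertex 1.067 0.72 2.185
vertex 1.474 0.678 0.265
endloop
endfacet
facet normal 0.596 -0.544 0.591
outer loop
vertex 1.992 0.205 0.779
vertex 2.812 1.267 0.93
vertex 1.067 0.72 2.185
endloop
endfacet
facet normal 0.607 0.787 0.112
outer loop
vertex 1.886 1.782 2.335
vertex 2.812 1.267 0.93
vertex 1.368 2.255 1.821
endloop
endfacet
facet normal -0.596 0.543 -0.591
outer loop
vertex 2.293 1.74 0.415
vertex 1.474 0.678 0.265
vertex 1.368 2.255 1.821
endloop
endfacet
facet normal 0.607 0.787 0.111
outer loop
vertex 1.368 2.255 1.821
vertex 2.812 1.267 0.93
vertex 2.293 1.74 0.415
endloop
endfacet
facet normal 0.526 -0.293 -0.799
outer loop
vertex 2.293 1.74 0.415
vertex 1.992 0.205 0.779
vertex 1.474 0.678 0.265
endloop
endfacet
facet normal 0.526 -0.293 -0.799
outer loop
vertex 2.812 1.267 0.93
vertex 1.992 0.205 0.779
vertex 2.293 1.74 0.415
endloop
endfacet
facet normal -0.763 0.265 -0.590
outer loop
vertex -3.955 1.526 -0.861
vertex -2.771 2.488 -1.959
vertex -3.785 0.586 -1.502
endloop
endfacet
facet normal -0.630 -0.512 0.584
outer loop
vertex -2.649 0.192 -0.621
vertex -3.955 1.526 -0.861
vertex -3.785 0.586 -1.502
endloop
endfacet
facet normal -0.762 0.264 -0.591
outer loop
vertex -3.785 0.586 -1.502
vertex -2.771 2.488 -1.959
vertex -2.6 1.548 -2.599
endloop
endfacet
facet normal 0.148 -0.817 -0.557
outer loop
vertex -2.6 1.548 -2.599
vertex -2.649 0.192 -0.621
vertex -3.785 0.586 -1.502
endloop
endfacet
facet normal -0.148 0.818 0.557
outer loop
vertex -3.955 1.526 -0.861
vertex -1.635 2.094 -1.078
vertex -2.771 2.488 -1.959
endloop
endfacet
facet normal -0.630 -0.512 0.584
outer loop
vertex -2.82 1.132 0.019
vertex -3.955 1.526 -0.861
vertex -2.649 0.192 -0.621
endloop
endfacet
facet normal -0.148 0.817 0.557
outer loop
vertex -2.82 1.132 0.019
vertex -1.635 2.094 -1.078
vertex -3.955 1.526 -0.861
endloop
endfacet
facet normal 0.630 0.512 -0.584
outer loop
vertex -2.771 2.488 -1.959
vertex -1.635 2.094 -1.078
vertex -2.6 1.548 -2.599
endloop
endfacet
facet normal 0.148 -0.817 -0.557
outer loop
vertex -1.465 1.154 -1.719
vertex -2.649 0.192 -0.621
vertex -2.6 1.548 -2.599
endloop
endfacet
facet normal 0.630 0.512 -0.584
outer loop
vertex -2.6 1.548 -2.599
vertex -1.635 2.094 -1.078
vertex -1.465 1.154 -1.719
endloop
endfacet
facet normal 0.762 -0.264 0.591
outer loop
vertex -1.465 1.154 -1.719
vertex -2.82 1.132 0.019
vertex -2.649 0.192 -0.621
endloop
endfacet
facet normal 0.762 -0.265 0.591
outer loop
vertex -1.635 2.094 -1.078
vertex -2.82 1.132 0.019
vertex -1.465 1.154 -1.719
endloop
endfacet

endsolid
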